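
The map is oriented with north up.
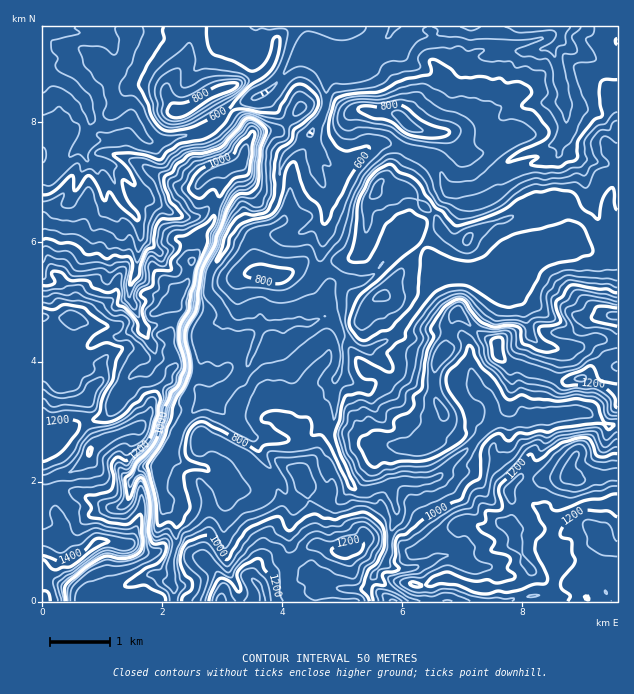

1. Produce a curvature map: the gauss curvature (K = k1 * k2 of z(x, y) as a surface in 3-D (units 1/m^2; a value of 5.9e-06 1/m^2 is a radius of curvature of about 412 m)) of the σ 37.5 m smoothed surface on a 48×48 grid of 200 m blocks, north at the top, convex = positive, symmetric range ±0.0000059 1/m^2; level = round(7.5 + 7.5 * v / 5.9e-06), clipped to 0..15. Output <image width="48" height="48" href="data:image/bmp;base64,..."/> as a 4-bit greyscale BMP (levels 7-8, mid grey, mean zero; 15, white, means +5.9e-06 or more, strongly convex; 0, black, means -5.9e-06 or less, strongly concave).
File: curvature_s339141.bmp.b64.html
<image width="48" height="48" href="data:image/bmp;base64,Qk32BAAAAAAAAHYAAAAoAAAAMAAAADAAAAABAAQAAAAAAIAEAAATCwAAEwsAABAAAAAAAAAAAAAAABEREQAiIiIAMzMzAERERABVVVUAZmZmAHd3dwCIiIgAmZmZAKqqqgC7u7sAzMzMAN3d3QDu7u4A////AJq4d4iKZ3bphoiHd3e2hXhnqHd2h5dYhyKpd3d2uHh4WaeHh3dUVvaGVpd3Z1mniEaZmGd2Z4cFy3aIiHd9FViKiId4qId4d3XHi2ZYaJx8dnhml4d4t6d1d3iXd4d4d3l0ct8Eg7mJd3hmlYu4Sqh3d4d4eIh3lndnx3l9ZXd4eIeHmHduZHd3eIeGeHeIp4eGeIVtWXZ3d4iHeHi4and3t2eZd3d5h3h4WqaIl4Z4eId4Z4d3a3d3h3hVh3d3d4iHWFe2iHd4eIZ4WHaGpYd3iId4h4Z4eGeHiI32d4iId4eJh5k2SIiHd3fXh3ioiFeHiUA4d5h4h3eIh4WKh5d5d5Z4Z3qHdphXhpl9dleHiGiZh3iJaHh2d3Z4dnhlaIibd3iHhqh3eGiId2l4d3qIiHl4pnf5h4h4mGfHV6h3eXd3d1iIh3d4lkyHeHeomXiEWGj4lZ54iIeId2h3d3d3d3dmloeHCHiGGZdrZlV3eIeIiImHiHd7hqZ3h4eKSJZdmpeKmXeXh4h3d3eHh3eId3dnd3eZvHqHaIhkCId3h4h3eHd5d5dniHh5iHmHVmiWumd2uFeHiIeHd5Z3Z4dImIh3hzfaN3d4dXeFnzd4eHh4iHiYeIh4iWhViHeYaIeHiIekeWd3eHh3iHiYh3e9dm5miHiHWXh3d5hqFKd4iId3eHQ3h3h3iI7Jh3eGhXhohnT55td3h3h4eYe4d2eEdwa4THZXpoX3dscHQId4d4d4h3inh3eHhHuGOKaneoeYd06InIBniHiHh3eHeHd4+YiXiXqHiHh3h3LmiG13eId3d3dpqHd2ZXiIdneIeJNneVp1iLaJh3mHeHeId3d3ZXiHh3iIiJqYheuWSAtpiIiIdnh2eIeIh3d4h2aHh1d4aXKfmveHeId4haiIh3d3dneId3eHh5h4d4Vgg1Zad3iHeHeId3d3e3iIh4iId2h3iIjYuXhniXeIeId4iId3PXeIh3iHeHeHeHh4eXTJeHWIaHd4eIqYaHaHd3h3h4d3eHhVaWYnpkp3l3d3eIoYiIh3d4d3d2eIeIl6eHdntbZ4d3eZeHSbd4iId5iHiJiJh4h3p8mFZHdoeIeLh5iJh3d3h5eGiHiHZ3iBZ4l3inmYh4dp14d3iHd3eHeHqIeIami3iIeGqIiId3h3eId4iIeHd4iHY4dlqGaKZ4eFqpiHh3d4ZGiHd3d4d3d3iYiJdneIZHqYpXaod3eJlleHd3eHiHl4uHeGd3d1Z2iJfxMYlnh4iOd4h3eIiId3h3d3iYh4/4d2GFc7halrOZiId3d3iId3lIiId3iHWGZzHYiN03q4aGeId3d3d3p4d4h4d3doioeNq3iJhUd4h3h3h4h4iIWHeHaHh3d3iId68IZnaXiIh3dneId3d4mIh3mHeHd3d3d3aIh2d4eId4h4iHeHiIiHd3d3iIh3d4iHd3h4d4iHiIiXd4h3eFh3eHiId4h3h3iHh3l4h3d3d3d3h4eHeHiIeIh3eHeHh4h3eHlnd4h4iHiHeIh4iXeHeA=="/>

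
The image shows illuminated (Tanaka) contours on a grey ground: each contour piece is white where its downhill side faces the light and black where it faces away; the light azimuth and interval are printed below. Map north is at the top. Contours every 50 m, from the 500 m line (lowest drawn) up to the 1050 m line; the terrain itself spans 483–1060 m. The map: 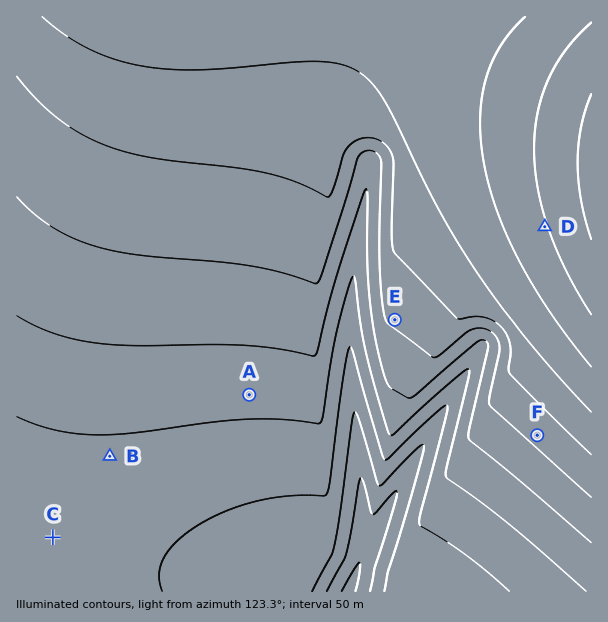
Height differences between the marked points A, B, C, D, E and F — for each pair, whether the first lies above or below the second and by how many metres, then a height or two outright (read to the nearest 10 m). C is above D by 340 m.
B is above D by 310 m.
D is below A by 280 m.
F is above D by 190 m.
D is below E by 190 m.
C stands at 890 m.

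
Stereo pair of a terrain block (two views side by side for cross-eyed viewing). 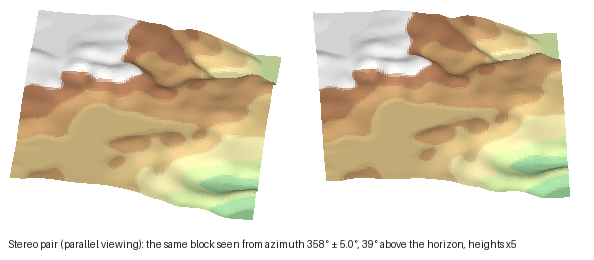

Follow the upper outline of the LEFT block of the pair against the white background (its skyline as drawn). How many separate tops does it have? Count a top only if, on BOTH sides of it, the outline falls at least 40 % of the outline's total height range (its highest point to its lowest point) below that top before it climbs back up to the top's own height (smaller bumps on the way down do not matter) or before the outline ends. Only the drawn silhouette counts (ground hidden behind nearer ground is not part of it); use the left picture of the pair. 0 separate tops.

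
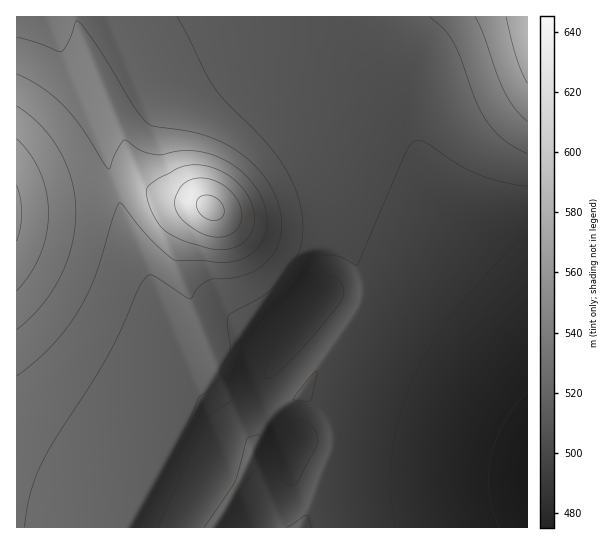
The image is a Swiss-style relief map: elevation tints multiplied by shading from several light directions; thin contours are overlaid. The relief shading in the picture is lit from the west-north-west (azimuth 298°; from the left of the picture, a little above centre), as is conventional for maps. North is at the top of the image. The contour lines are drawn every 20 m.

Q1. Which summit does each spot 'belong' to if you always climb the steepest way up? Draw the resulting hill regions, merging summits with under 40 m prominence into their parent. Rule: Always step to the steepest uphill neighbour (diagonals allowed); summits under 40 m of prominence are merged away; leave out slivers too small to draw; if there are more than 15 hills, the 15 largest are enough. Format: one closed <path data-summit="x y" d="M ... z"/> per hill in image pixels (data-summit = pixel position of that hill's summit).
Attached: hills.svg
<path data-summit="210 207" d="M354 16l-309 1 23 48 19 26 8 18 10 48 28 89 28 56 35 88 3 5 14 14 8 13-1 35-33 57-6 13 346 1 1-243-22-24-50-43-19-24-10-20-8-23-8-45-47-63-7-13z"/><path data-summit="17 213" d="M45 16l-29 1 0 510 165 1 6-14 33-57 1-35-8-13-16-16-36-91-28-56-28-89-10-48-8-18-19-26z"/><path data-summit="527 17" d="M527 16l-172 1 2 13 7 13 47 63 8 45 8 23 10 20 18 23 51 44 21 23z"/>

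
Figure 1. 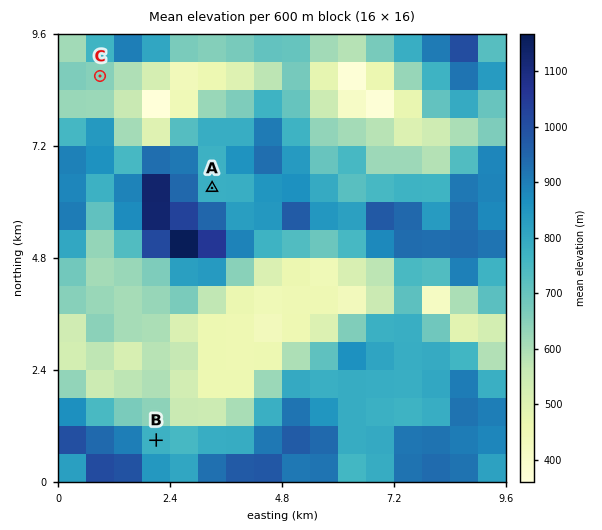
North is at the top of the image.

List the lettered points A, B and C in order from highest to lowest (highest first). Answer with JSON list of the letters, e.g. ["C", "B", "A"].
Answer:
["B", "A", "C"]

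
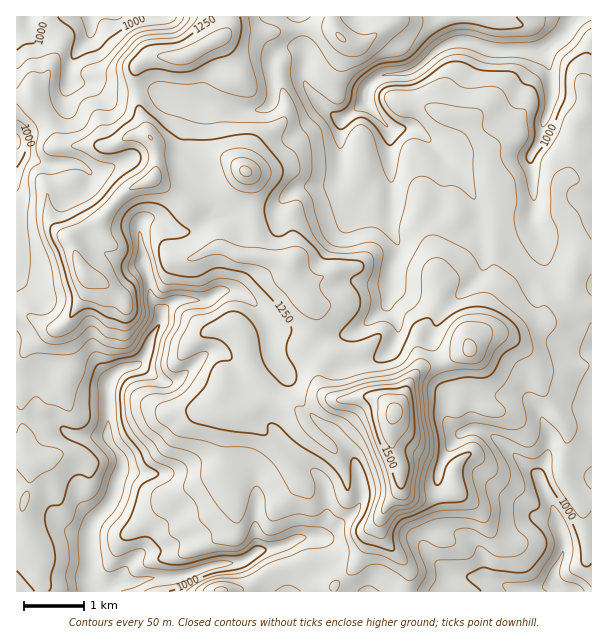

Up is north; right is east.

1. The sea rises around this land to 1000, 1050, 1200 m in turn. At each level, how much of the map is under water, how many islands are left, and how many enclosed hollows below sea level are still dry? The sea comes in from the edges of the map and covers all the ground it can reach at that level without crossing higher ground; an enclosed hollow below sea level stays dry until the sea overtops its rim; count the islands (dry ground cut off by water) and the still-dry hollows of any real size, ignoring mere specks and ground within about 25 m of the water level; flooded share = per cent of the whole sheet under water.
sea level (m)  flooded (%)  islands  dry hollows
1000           12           0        0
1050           22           0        0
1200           66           0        0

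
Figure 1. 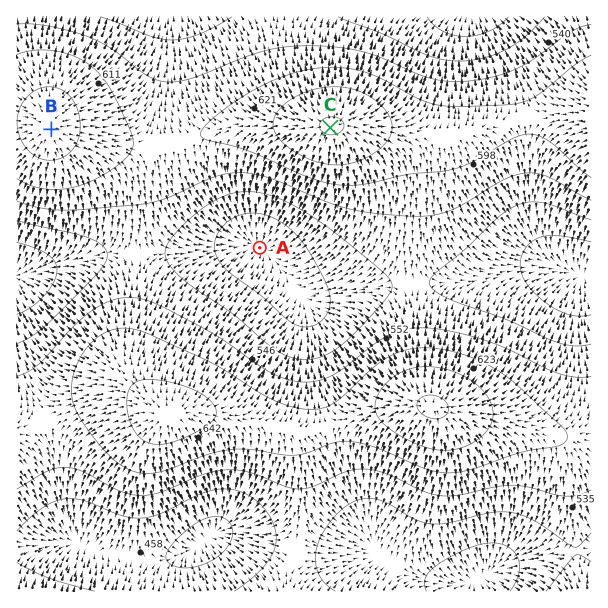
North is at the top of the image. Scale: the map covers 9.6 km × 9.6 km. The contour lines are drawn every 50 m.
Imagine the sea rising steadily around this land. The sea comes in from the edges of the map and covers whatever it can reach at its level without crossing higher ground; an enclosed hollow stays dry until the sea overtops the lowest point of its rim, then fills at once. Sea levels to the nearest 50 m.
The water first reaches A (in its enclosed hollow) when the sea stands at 500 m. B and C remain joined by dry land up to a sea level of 600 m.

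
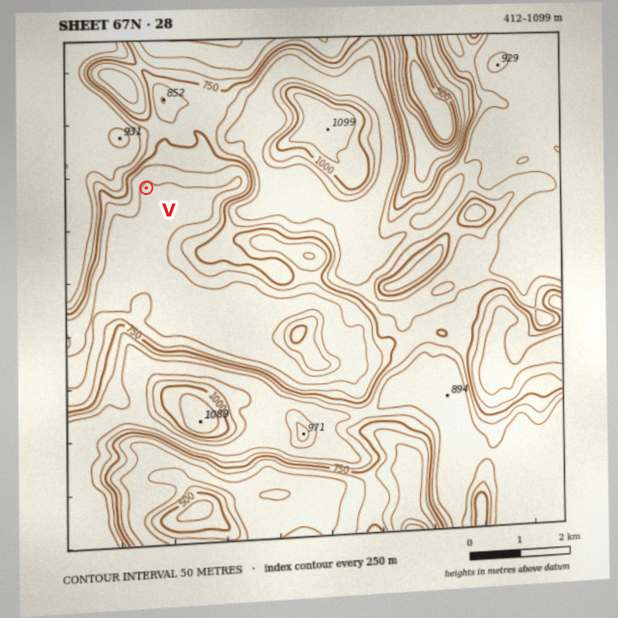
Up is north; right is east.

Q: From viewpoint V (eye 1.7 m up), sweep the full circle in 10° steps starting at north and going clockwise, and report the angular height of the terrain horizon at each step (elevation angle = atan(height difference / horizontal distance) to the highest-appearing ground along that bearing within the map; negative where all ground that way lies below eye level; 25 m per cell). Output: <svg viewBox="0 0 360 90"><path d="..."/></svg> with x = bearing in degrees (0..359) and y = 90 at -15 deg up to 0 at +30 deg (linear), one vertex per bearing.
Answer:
<svg viewBox="0 0 360 90"><path d="M0 36l10 5 10 3 10 3 10 1 10 1 10-3 10-1 10 1 10 3 10-1 10 0 10 4 10 0 10 0 10 2 10-2 10-3 10 3 10 2 10 4 10-3 10-8 10-3 10-5 10-6 10-5 10-4 10-1 10 1 10 1 10-1 10-3 10 0 10 2 10 6"/></svg>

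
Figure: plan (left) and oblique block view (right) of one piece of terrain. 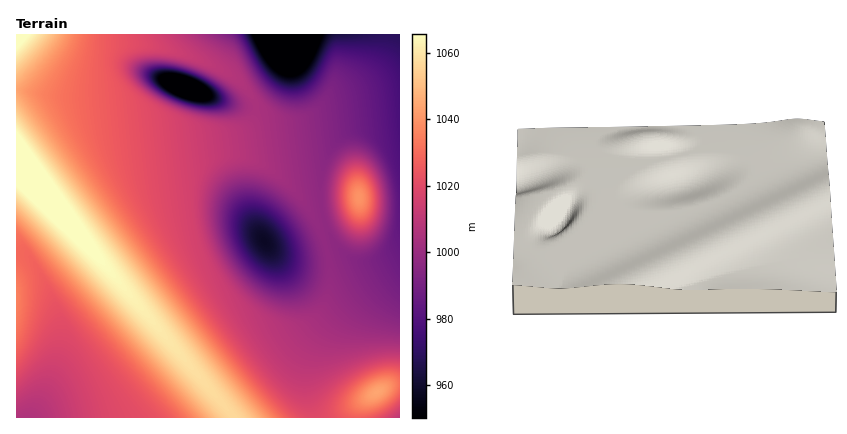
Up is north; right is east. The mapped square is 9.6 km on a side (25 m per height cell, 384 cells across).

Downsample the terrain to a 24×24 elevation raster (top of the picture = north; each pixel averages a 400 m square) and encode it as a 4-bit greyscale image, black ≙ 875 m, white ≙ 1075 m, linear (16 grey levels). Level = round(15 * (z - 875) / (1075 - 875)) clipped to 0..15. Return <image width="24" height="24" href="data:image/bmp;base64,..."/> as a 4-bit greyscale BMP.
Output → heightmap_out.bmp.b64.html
<image width="24" height="24" href="data:image/bmp;base64,Qk2WAQAAAAAAAHYAAAAoAAAAGAAAABgAAAABAAQAAAAAACABAAATCwAAEwsAABAAAAAAAAAAAAAAABEREQAiIiIAMzMzAERERABVVVUAZmZmAHd3dwCIiIgAmZmZAKqqqgC7u7sAzMzMAN3d3QDu7u4A////AKqqu7u7zd7cu7u8y6qqu7u83e3Lu7u83Lqru7vN3t3Lqqq7zLu7u7zd7dy6qqqqu7u7u83e7cu6qqqqqsu7vM3u3Luqqqqpmcu7zN7ty7qqqqmZmcu8ze7ty7qpmZmZmcvM3u7cu6qYiJmZmczN7u3Lu6mHeJmZmcze7tzLu6l2eJmZmM3u7ty7uph2eJmqqN7u7cu7uph3iZm7qe7+3Mu7upiImZq8uf/tzLu7uqmZmZm8uf7tzLu7uqqqqZmrqP7cy7u7uqqqqZmZmO3My7u7uqqqqZmZiN3My7u7uqqqqZmYiNzMy7u6h4mqmZmYiNzMu7uWRXmph4mYiNzMy7p2aKqYZniIiO3My7qqqqqGRGiIh+3cy7u6qql0Ikd3dw=="/>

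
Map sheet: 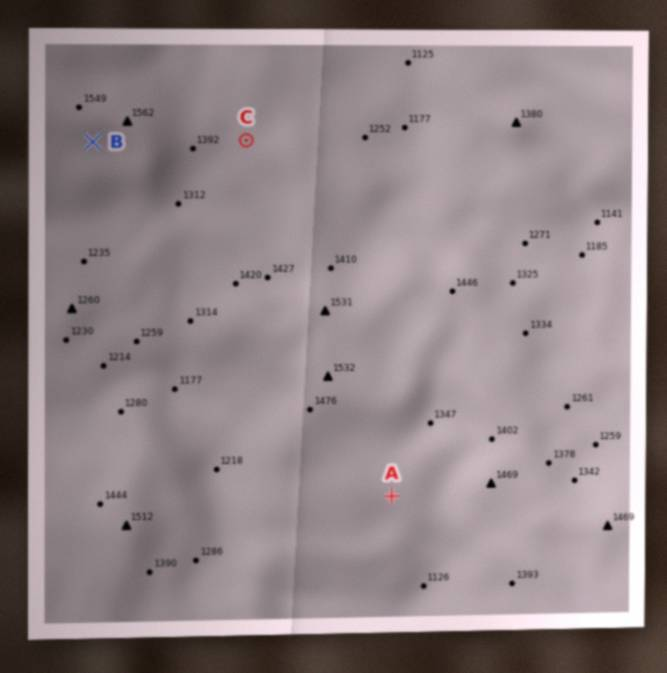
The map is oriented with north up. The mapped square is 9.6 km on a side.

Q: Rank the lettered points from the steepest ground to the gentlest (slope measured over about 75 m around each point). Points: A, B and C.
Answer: B A C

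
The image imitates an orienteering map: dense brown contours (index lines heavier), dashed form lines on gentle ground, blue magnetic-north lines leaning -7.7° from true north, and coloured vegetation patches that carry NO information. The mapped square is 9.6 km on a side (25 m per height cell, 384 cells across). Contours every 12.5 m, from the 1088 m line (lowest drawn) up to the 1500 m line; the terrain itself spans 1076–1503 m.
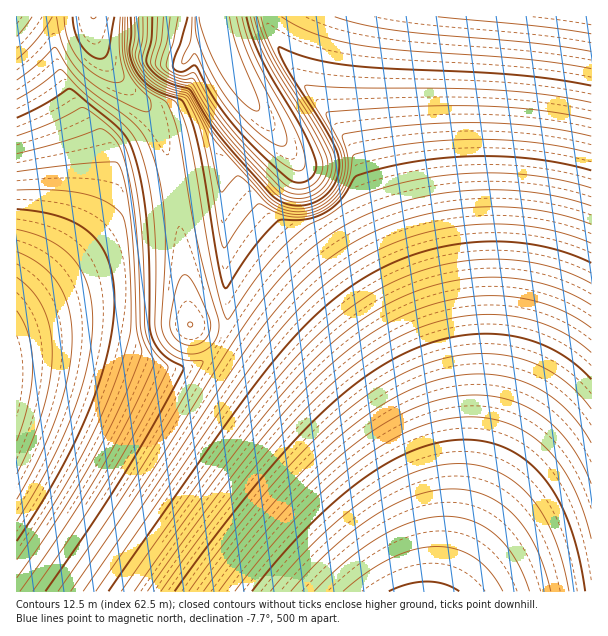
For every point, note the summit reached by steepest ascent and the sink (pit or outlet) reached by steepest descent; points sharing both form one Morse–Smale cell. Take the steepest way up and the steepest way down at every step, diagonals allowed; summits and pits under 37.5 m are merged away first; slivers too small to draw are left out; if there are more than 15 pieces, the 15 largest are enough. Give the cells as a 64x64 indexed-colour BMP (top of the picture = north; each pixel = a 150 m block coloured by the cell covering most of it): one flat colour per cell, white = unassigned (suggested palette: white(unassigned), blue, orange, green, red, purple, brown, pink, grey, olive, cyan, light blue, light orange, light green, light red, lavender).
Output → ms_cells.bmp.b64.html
<image width="64" height="64" href="data:image/bmp;base64,Qk12CAAAAAAAAHYAAAAoAAAAQAAAAEAAAAABAAQAAAAAAAAIAAATCwAAEwsAABAAAAAAAAAA////ALR3HwAOf/8ALKAsACgn1gC9Z5QAS1aMAMJ34wB/f38AIr28AM++FwDox64AeLv/AIrfmACWmP8A1bDFACIiIiIiIiIiIiIiIiIiIiIiIiIiIiIzMRERERERERERIiIiIiIiIiIiIiIiIiIiIiIiIiIiIjMxEREREREREREiIiIiIiIiIiIiIiIiIiIiIiIiIiIiMzMRERERERERESIiIiIiIiIiIiIiIiIiIiIiIiIiIiMzMxERERERERERIiIiIiIiIiIiIiIiIiIiIiIiIiIiIzMzEREREREREREiIiIiIiIiIiIiIiIiIiIiIiIiIiIjMzMRERERERERESIiIiIiIiIiIiIiIiIiIiIiIiIiIjMzMxERERERERERIiIiIiIiIiIiIiIiIiIiIiIiIiIiMzMzEREREREREREiIiIiIiIiIiIiIiIiIiIiIiIiIiMzMzMRERERERERESIiIiIiIiIiIiIiIiIiIiIiIiIiIzMzMzERERERERERIiIiIiIiIiIiIiIiIiIiIiIiIiIzMzMzMREREREREREiIiIiIiIiIiIiIiIiIiIiIiIiIzMzMzMxERERERERESIiIiIiIiIiIiIiIiIiIiIiIiIjMzMzMzERERERERERIiIiIiIiIiIiIiIiIiIiIiIiIjMzMzMzMREREREREREiIiIiIiIiIiIiIiIiIiIiIiIjMzMzMzMxERERERERESIiIiIiIiIiIiIiIiIiIiIiIjMzMzMzMxERERERERERIiIiIiIiIiIiIiIiIiIiIiIiMzMzMzMzEREREREREREiIiIiIiIiIiIiIiIiIiIiIiMzMzMzMzMRERERERERESIiIiIiIiIiIiIiIiIiIiIiMzMzMzMzMxERERERERERIiIiIiIiIiIiIiIiIiIiIiMzMzMzMzMzEREREREREREiIiIiIiIiIiIiIiIiIiIiMzMzMzMzMzMRERERERERESIiIiIiIiIiIiIiIiIiIiMzMzMzMzMzMxERERERERERIiIiIiIiIiIiIiIiIiIjMzMzMzMzMzMxEREREREREREiIiIiIiIiIiIiIiIiIjMzMzMzMzMzMzERERERERERESIiIiIiIiIiIiIiIiIjMzMzMzMzMzMzMRERERERERERIiIiIiIiIiREREIiIjMzMzMzMzMzMzMxEREREREREREiIiIiIiJERERERCIzMzMzMzMzMzMzMxEREREREREREUREREREREREREREQzMzMzMzMzMzMzMzERERERERERERREREREREREREREVTMzMzMzMzMzMzMzMRERERERERERFEREREREREREREVVMzMzMzMzMzMzMzMREREREREREREUREREREREREREVVUzMzMzMzMzMzMzMxERERERERERERRERERERERERERVVTMzMzMzMzMzMzMxERERERERERERFERERERERERERFVVMzMzMzMzMzMzMzEREREREREREREUREREREREREREVVUzMzMzMzMzMzMzMRERERERERERERRERERERERERERVVTMzMzMzMzMzMzMRERERERERERERFERERERERERERFVVMzMzMzMzMzMzMxEREREREREREREUREREREREREREVVUzMzMzMzMzMzMxERERERERERERERRERERERERERERVVTMzMzMzMzMzMzERERERERERERERFERERERERERERVVVMzMzMzMzMzMzMREREREREREREREURERERERERERFVVUzMzMzMzMzMzMRERERERERERERERREREREREREREVVVTMzMzMzMzMzMxERERERERERERERFERERERERERERVVVMzMzMzMzMzMxEREREREREREREREURERERERERERFVVUzMzMzMzMzMzERERERERERERERERREREREREREREVVVTMzMzMzMzMzMRERERERERERERERFERERERERERERVVVMzMzMzMzMzMREREREREREREREREURERERERERERVVVUzMzMzMzMzMxERERERERERERERERRERERERERERFVVVTMzMzMzMzMxERERERERERERERERFEREREREREREVVVVMzMzMzMzMzEREREREREREREREREURERERERERERVVVUzMzMzMzMzMRERERERERERERERERRERERERERERFVVVVMzMzMzMzMRERERERERERERERERFERERERERERFVVVVVTMzMzMzMxEREREREREREREREREUREREREREREVVVVVVUzMzMzMxERERERERERERERERERREREREREREVVVVVVVVMzMzMxERERERERERERERERERFERERERERERVVVVVVVUzMzMxEREREREREREREREREREURERERERERVVVVVVVUzMzMzERERERERERERERERERERRERERERERVVVVVVVVTMzMzERERERERERERERERERERFERERERERVVVVVVVVTMzMzEREREREREREREREREREREURERERERVVVVVVVVTMzMzERERERERERERERERERERERRERERERVVVVVVVVVMzMzMRERERERERERERERERERERFERERERFVVVVVVVVMzMzMREREREREREREREREREREREURERERFVVVVVVVVUzMzMRERERERERERERERERERERERREREREVVVVVVVVVTMzMxERERERERERERERERERERERFERERERVVVVVVVVTMzMxEREREREREREREREREREREREURERERFVVVVVVVVMzMzERERERERERERERERERERERER"/>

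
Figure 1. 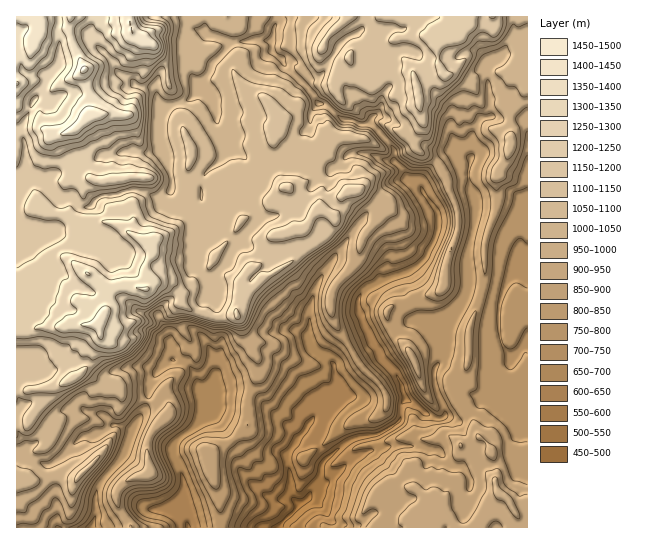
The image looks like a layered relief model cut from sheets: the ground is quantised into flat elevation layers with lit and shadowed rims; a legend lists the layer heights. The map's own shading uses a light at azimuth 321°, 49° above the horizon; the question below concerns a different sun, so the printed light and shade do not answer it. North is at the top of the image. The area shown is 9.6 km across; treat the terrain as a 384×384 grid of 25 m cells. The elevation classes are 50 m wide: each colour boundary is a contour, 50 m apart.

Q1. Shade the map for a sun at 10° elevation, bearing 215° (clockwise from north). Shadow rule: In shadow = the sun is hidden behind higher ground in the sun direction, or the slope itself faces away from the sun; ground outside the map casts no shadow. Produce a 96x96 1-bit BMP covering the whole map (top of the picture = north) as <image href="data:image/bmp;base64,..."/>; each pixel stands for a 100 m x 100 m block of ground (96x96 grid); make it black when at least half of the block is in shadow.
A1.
<image width="96" height="96" href="data:image/bmp;base64,Qk2+BAAAAAAAAD4AAAAoAAAAYAAAAGAAAAABAAEAAAAAAIAEAAATCwAAEwsAAAIAAAAAAAAA////AAAAAAAAAAP/AMAAPAAAAAAAAAf/AAAAcAAAAAAAAA//AAAA4AAAAAMABg//AAAB4AAAAAMADh//AAH5wAAAAAYAHh//AB/wAAAAAA4ADg//AH4AAAAAAB8ABwAAAPwAAAAAAD8AAwAGAfwAAAAAAD8wAAAeA/ggAAIQQD98AA4+A/AggAYC4H/+AA5+A+BggAwC4D/4AAB/A8DggAAbgD6AAAB/A4HgAAD/ADwAB+B/BwHwAAX/AH4AB/B/HgAAAwD8CH4AD/B//gAAAfgAGD4AB/g//wAAAP8cOfwAAPgP/wdgAA/8+/wAAPwD/4/gAAOf8/wAA4wB/4+AAAG/4/4AH4QD54+AAAM+x/4ACAAH8Q8AAAP5B/gAAAAH4A8AAAPzAnAAAAcH4AQAAAPDAAAAAA+P4AAAAAfHAAAAAA+H4AAAAAfHAAAAAD+D8AAAAA/OAAAAIP/B8AAAAB+OAAAAMH/P8AAAAD+PAAAAGB/vgAAAYH8fAAAAAAPngAGD4P4fAgAAAADAMAMPwP4/BwAAAABAMAAfgfw/BwAAAAAQMAB/Afh/BwAAAAZwcAP/A/j/BwAAAAfg4Af+B/H/B4AAAAPAgAP+B/H/A4AAAB3gAAB4D+EeA4AAIB/gBBgGD8AAA4AAAA/gPhgAD8AAAYAAAH/g/hwAH8AAAYAAAHwA/AwAH8eAAIAAADAAfAAAD8OAAAAAEAABsAAAD/HgAAAAAAAB4AAAAf/wYIAAAP874AAAAAfwcMAAA/5/4AAAAAHwcMAAB/5/4AAAAABwcMAAH/w/4AAAAAAQeOAAP/Af4BwAAAAAeOAAf+AP4AwAAAAAOOAAf+Af4AAAAAAAPOAAH8AP4AAAAAAAPGAAAIG/4AAAAAAAHGAAAAf/4AAAAAAAHAAAAA//4ADAAAA+HAAAAD//4ADMBAA+HAAAD+H/4AAMDgB+HgAAP4P/4AAAAAD+HgAB/wP/4AAAIAH+HgAD8///4AAAYAH+PgAHAP//4AACYAf+PhgOAA//4AAHYM/8fgCcAAAf4AA4d//8fgAYAeA/8AB8N//8fAYAA//8MAA8P//4/AwAB//8AAAcD//g/AAAA//8AAAEAf+B/AIAAP/8AAAAA/8D/AAAAD/8AAAAAf8P/AIAAAf+AAAAAB8f+AfAAAD+RAAAAB4D4AcAAAH+DAACAfwDgAcBAAH+DAADD/gDgAcHgAH8DAACH/oHwGcHgAH4nAACP/wHgOcAAwP4+AAz//gHgAEEB//z+AB7+HAPwABEA//z4AD74gAHwABAAf/x4AH/hgAPwYAAA//wwAP/hAAOAYAAA//3wA//AAAMAYAgA//3wB/+AAAYAYD4Af/3gB/+AAAYAQDgAP9/gB/8AAAYQQAAB/g/gA/8AAA4wQAAD+APgAf4AAAw4AAAD8APgAfwAAAgPgAAH8AfgHOAAAAABgAAH8A/g/+AIIAAAgADH8B/vz8AAYAAAAADH4H//AgAAAAAAAADHgP/4AAAAAAAAAADAAP/wAAAAAAAABgDAAf/wAAAAAAAADg="/>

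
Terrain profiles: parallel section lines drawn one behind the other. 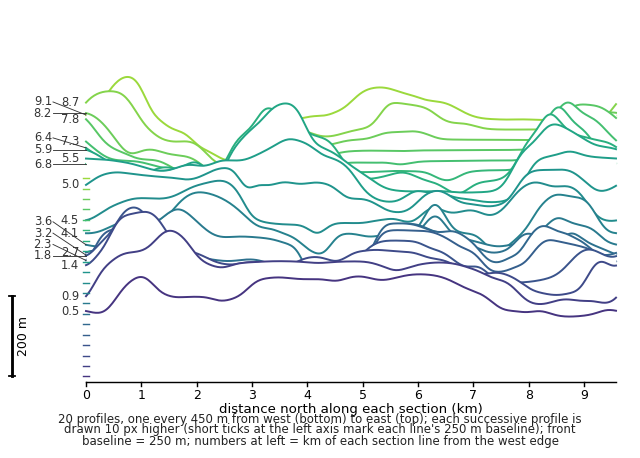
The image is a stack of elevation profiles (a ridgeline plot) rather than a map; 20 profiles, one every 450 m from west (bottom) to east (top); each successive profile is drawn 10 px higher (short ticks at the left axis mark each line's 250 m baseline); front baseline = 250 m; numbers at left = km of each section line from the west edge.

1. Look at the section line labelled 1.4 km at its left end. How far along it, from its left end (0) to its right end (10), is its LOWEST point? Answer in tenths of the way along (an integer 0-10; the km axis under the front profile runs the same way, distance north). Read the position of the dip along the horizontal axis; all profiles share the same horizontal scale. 9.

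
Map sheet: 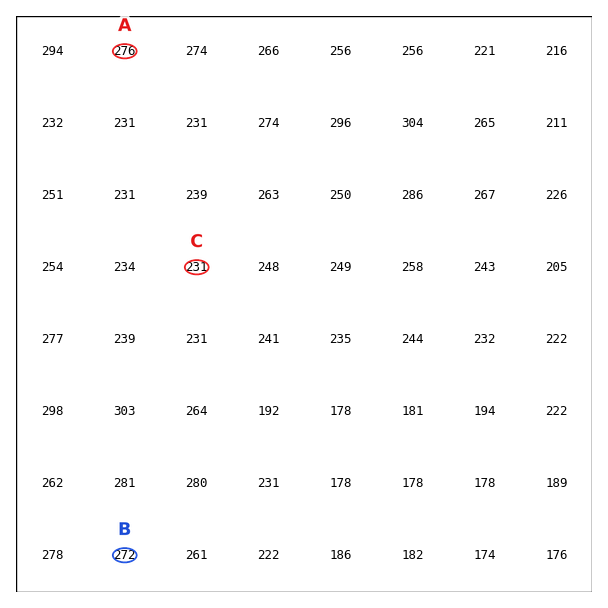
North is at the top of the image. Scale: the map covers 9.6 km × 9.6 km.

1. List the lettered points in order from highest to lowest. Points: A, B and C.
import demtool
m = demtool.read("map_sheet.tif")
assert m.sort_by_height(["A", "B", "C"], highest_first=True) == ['A', 'B', 'C']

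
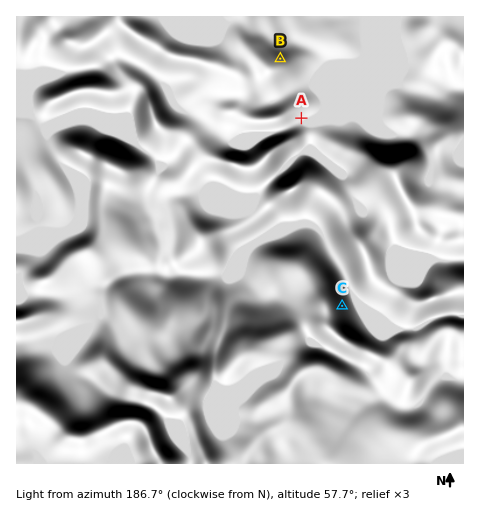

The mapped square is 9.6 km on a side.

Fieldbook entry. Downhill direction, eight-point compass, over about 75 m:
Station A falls SE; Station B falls NE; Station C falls E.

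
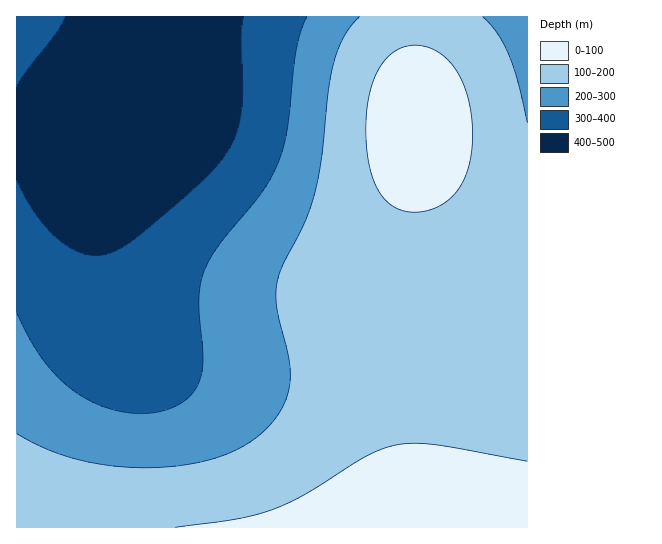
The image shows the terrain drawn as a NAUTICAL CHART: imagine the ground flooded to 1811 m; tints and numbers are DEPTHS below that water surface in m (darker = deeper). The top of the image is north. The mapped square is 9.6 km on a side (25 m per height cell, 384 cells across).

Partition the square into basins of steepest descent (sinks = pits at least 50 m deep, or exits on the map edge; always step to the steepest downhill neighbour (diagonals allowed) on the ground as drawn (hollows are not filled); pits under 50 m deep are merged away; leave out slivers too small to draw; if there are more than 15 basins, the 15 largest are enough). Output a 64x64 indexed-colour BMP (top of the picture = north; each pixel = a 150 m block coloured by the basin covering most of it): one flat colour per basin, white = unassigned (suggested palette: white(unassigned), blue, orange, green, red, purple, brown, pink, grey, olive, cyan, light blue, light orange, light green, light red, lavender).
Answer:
<image width="64" height="64" href="data:image/bmp;base64,Qk12CAAAAAAAAHYAAAAoAAAAQAAAAEAAAAABAAQAAAAAAAAIAAATCwAAEwsAABAAAAAAAAAA////ALR3HwAOf/8ALKAsACgn1gC9Z5QAS1aMAMJ34wB/f38AIr28AM++FwDox64AeLv/AIrfmACWmP8A1bDFABEREREREREREREREREREREREREREREREREiIiIiIiIiERERERERERERERERERERERERERERERERESIiIiIiIiIRERERERERERERERERERERERERERERERESIiIiIiIiIhERERERERERERERERERERERERERERERERIiIiIiIiIiEREREREREREREREREREREREREREREREREiIiIiIiIiIREREREREREREREREREREREREREREREREiIiIiIiIiIhERERERERERERERERERERERERERERERESIiIiIiIiIiERERERERERERERERERERERERERERERERIiIiIiIiIiIREREREREREREREREREREREREREREREREiIiIiIiIiIhEREREREREREREREREREREREREREREREiIiIiIiIiIiERERERERERERERERERERERERERERERESIiIiIiIiIiIRERERERERERERERERERERERERERERERIiIiIiIiIiIhEREREREREREREREREREREREREREREREiIiIiIiIiIiERERERERERERERERERERERERERERERESIiIiIiIiIiIRERERERERERERERERERERERERERERESIiIiIiIiIiIhERERERERERERERERERERERERERERERIiIiIiIiIiIiEREREREREREREREREREREREREREREREiIiIiIiIiIiIRERERERERERERERERERERERERERERESIiIiIiIiIiIhERERERERERERERERERERERERERERERIiIiIiIiIiIiERERERERERERERERERERERERERERERIiIiIiIiIiIiIREREREREREREREREREREREREREREREiIiIiIiIiIiIhERERERERERERERERERERERERERERESIiIiIiIiIiIiERERERERERERERERERERERERERERERIiIiIiIiIiIiIREREREREREREREREREREREREREREREiIiIiIiIiIiIhEREREREREREREREREREREREREREREiIiIiIiIiIiIiERERERERERERERERERERERERERERESIiIiIiIiIiIiIRERERERERERERERERERERERERERERIiIiIiIiIiIiIhEREREREREREREREREREREREREREREiIiIiIiIiIiIiERERERERERERERERERERERERERERESIiIiIiIiIiIiIRERERERERERERERERERERERERERERIiIiIiIiIiIiIhERERERERERERERERERERERERERERESIiIiIiIiIiIiERERERERERERERERERERERERERERERIiIiIiIiIiIiIREREREREREREREREREREREREREREREiIiIiIiIiIiIhERERERERERERERERERERERERERERESIiIiIiIiIiIiEREREREREREREREREREREREREREREREiIiIiIiIiIiIRERERERERERERERERERERERERERERESIiIiIiIiIiIhEREREREREREREREREREREREREREREREiIiIiIiIiIiERERERERERERERERERERERERERERERESIiIiIiIiIiIRERERERERERERERERERERERERERERERIiIiIiIiIiIhERERERERERERERERERERERERERERERESIiIiIiIiIiERERERERERERERERERERERERERERERERIiIiIiIiIiIRERERERERERERERERERERERERERERERESIiIiIiIiIhERERERERERERERERERERERERERERERERIiIiIiIiIiEREREREREREREREREREREREREREREREREiIiIiIiIiIRERERERERERERERERERERERERERERERESIiIiIiIiIhEREREREREREREREREREREREREREREREREiIiIiIiIiERERERERERERERERERERERERERERERERESIiIiIiIiIRERERERERERERERERERERERERERERERERIiIiIiIiIhEREREREREREREREREREREREREREREREREiIiIiIiIiERERERERERERERERERERERERERERERERESIiIiIiIiIRERERERERERERERERERERERERERERERERIiIiIiIiIhEREREREREREREREREREREREREREREREREiIiIiIiIiERERERERERERERERERERERERERERERERESIiIiIiIiIRERERERERERERERERERERERERERERERERIiIiIiIiIhEREREREREREREREREREREREREREREREREiIiIiIiIiERERERERERERERERERERERERERERERERESIiIiIiIiIRERERERERERERERERERERERERERERERERIiIiIiIiIhEREREREREREREREREREREREREREREREREiIiIiIiIiERERERERERERERERERERERERERERERERESIiIiIiIiIRERERERERERERERERERERERERERERERERIiIiIiIiIhEREREREREREREREREREREREREREREREREiIiIiIiIiERERERERERERERERERERERERERERERERESIiIiIiIiIRERERERERERERERERERERERERERERERERIiIiIiIiIhEREREREREREREREREREREREREREREREREiIiIiIiIi"/>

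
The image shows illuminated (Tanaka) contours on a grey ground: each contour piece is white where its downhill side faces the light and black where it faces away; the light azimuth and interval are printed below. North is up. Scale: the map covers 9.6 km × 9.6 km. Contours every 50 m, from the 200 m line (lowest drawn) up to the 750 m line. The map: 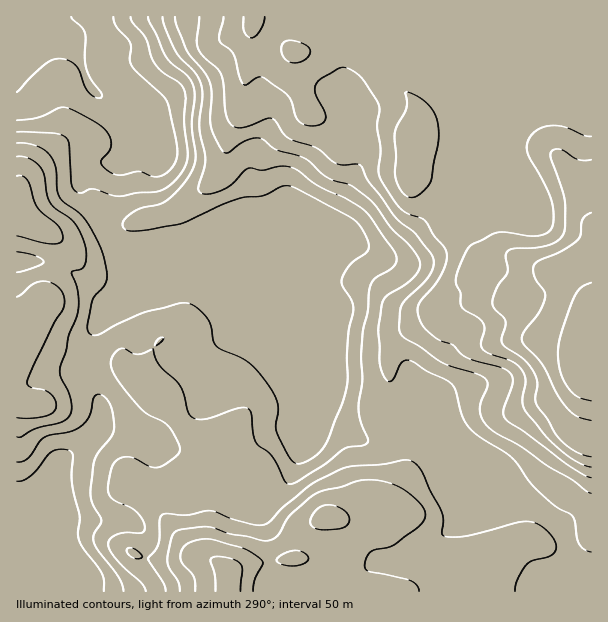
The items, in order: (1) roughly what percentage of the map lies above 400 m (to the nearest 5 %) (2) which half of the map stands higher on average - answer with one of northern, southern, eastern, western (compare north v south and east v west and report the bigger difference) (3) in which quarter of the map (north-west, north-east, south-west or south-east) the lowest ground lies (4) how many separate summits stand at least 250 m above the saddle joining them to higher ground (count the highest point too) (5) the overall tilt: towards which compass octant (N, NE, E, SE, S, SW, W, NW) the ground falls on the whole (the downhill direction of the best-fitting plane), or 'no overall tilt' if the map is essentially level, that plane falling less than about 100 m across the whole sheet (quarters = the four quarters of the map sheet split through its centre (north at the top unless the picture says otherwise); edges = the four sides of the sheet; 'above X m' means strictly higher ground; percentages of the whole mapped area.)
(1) Ground above 400 m makes up about 65 % of the sheet.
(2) Taken as a whole, the eastern half is higher than the western.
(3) The lowest point lies in the north-west quarter of the map.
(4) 1 summit rises at least 250 m above its surroundings.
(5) On the whole the ground falls towards the west.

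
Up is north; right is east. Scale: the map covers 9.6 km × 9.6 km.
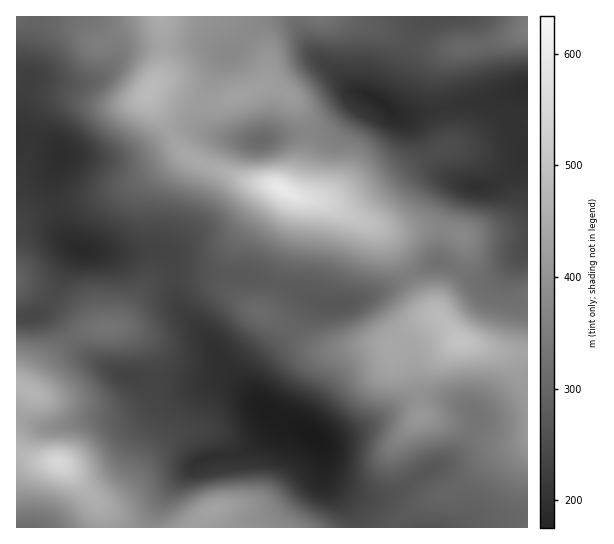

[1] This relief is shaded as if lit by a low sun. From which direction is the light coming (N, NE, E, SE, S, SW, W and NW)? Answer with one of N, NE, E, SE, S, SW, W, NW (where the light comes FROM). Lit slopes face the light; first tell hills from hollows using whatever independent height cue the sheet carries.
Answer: S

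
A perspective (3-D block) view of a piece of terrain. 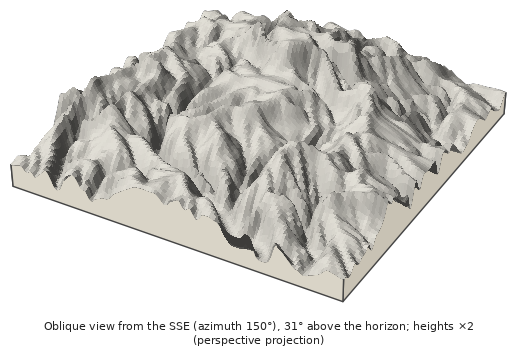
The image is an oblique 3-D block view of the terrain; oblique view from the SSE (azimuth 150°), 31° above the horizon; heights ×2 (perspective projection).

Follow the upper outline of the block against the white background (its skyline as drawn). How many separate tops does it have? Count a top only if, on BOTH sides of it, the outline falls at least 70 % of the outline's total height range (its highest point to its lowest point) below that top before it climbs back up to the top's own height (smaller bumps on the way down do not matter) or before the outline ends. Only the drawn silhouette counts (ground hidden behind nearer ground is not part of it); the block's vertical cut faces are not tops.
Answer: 0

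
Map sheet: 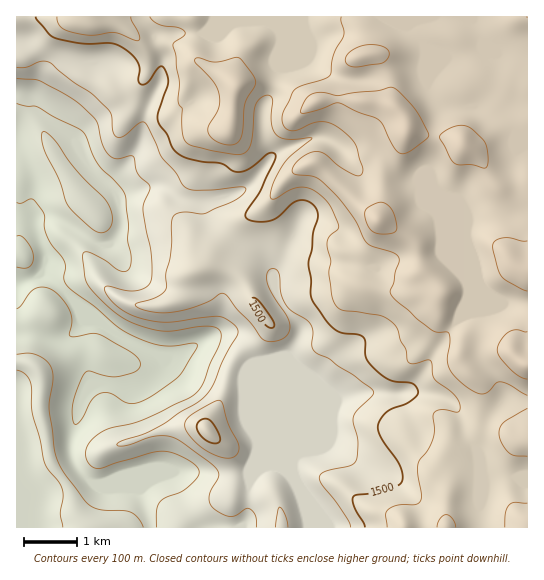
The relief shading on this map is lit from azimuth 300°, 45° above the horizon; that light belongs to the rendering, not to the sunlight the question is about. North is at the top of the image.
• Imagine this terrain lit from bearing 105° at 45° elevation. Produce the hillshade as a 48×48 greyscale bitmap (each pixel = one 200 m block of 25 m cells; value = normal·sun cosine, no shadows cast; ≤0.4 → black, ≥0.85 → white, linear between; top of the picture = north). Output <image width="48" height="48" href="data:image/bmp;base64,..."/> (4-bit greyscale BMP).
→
<image width="48" height="48" href="data:image/bmp;base64,Qk32BAAAAAAAAHYAAAAoAAAAMAAAADAAAAABAAQAAAAAAIAEAAATCwAAEwsAABAAAAAAAAAAAAAAABEREQAiIiIAMzMzAERERABVVVUAZmZmAHd3dwCIiIgAmZmZAKqqqgC7u7sAzMzMAN3d3QDu7u4A////AKqYeJqqu6d5u6q5VI3rqVI1RIt1rdp1VqqXeaqaqpeImZnLdZ3blzJGZol2rcp1Z6qXirupqoeHdnnLd63KhTVndndmrcqGeKqYi8uqqpiHVFi7d724VXiHdlVnrMqYmqqZvMu6qqqXVEeriKuWV5mYh0Npq7qZqqmKy4rdy7qpdEi8qqqHZ4iIhkR5q7qZq5iM2EjN3cuYU1nuuqqph3d3dlZ4q7qIm5iN1ySLzdyWIn3/yqqqqGZmZnh3q7l2iZee6TJGiruUFc/+uqqqqXVWd4l3mqlmiYeu6mVVRFZSF9/8qqqqqWRGeJl3mph3iGe/65eIdCIQBL/rqqqqqWNGd4d4mXmYiGfP7KmqmGMgAG3rqqqqqoVFZ2Zol2m6mWe//KqqqpdkABrbqqqqqph2iHZ3dXrLmWe//bqquqmXMAfLqqqqqZh3iZdmZovLh3jO7bqru7qoUAW7qqqqiIh2eapkV6y3VJrN3Lqru7qpcgKsuqqYiIdmeJuUSLqFVom7u6qru7uqlQBqu8p3iZd2eImmOLlViom7qqq7qqq8uDA2ed2WeamHZ4iYV6llm5q8y6qph4m8y3REN+/GV5qpdneKqJl2eYms3KqENXm8y6dTOu6mRpqqh3eL25mHZ2es3KcQR5rN3clUjdp2VYqql4iL7aqph1abymEFd2ebzcpmvbdmVXmqmIiK7rqqh2ealjN5dTNpvMp5zadlRGiqmIia3bqXd7qYdDeqhSFIrMqr3JdlNGmqhmirzKhWiM24ZFm6hSJGi8u8zJdlRXmqhljMuqdFic3IZXqqhSNGibu7y6hlRXmqqHnMqqY2msyneKuodTRWiau7u7l0JXd5mZvcqpVXqruGiZq6ZEVnmpqru7uDJnQmrMzcqpZomrqHiIrLY0Z4mYeJvN2VNVIF3tzLqpd4mbqGd5vLU0aJqYZWi+7HMzImzty6qpiJqrp2eKvKU0eZqphSJ+/IQjZ3rduqqpiKqrp2ebu5ZVaIq7ulAJ7IRHmHrMuqqoeKurp2iruXZ3d4mqvLQBm5ebqHrMupqpebuql3q7mHd3h4mqmtwwF6u7qHnNyoiqq8qZh5u5Zpp2Znmqmd6xAGvKh4mt23Wbzcund6u4NK2VM1iYnP/ZUjipZoiM7IWM7sunebumEp61IkZ3n/+om6iGZ4dq7ZaM3MunirqWIn20NEVmj/+CbeuHeZdq7ZeKu7qpmqmGRGu1JnZUbv9gKtypmZiL7aiJqqqqqZh1Z4q3FIhjTf+BA5zKmqms3bqqqqqrqIdmeJq6MXpzO//FIUmpiZm926qqqqqqmHd4iZisgUmESf/pZEV5mIm9yqmqqqqruYmamYeMkieHed/bmGRXmprNyqmaqqqsy6qqqYZqoyeZit7LqoUTi8zduqqaqqqru7qruoV7pTepeL7bqqYRWb3dyqqqqqqqmZmauoesqHiqdpzbqqhDR5vMuqqrqqqqlVeKzLvMqZmqqJq7qph2aKq6qqqrqZqqlUebzMy6mpvLqqqqqpd4iqqqqqqqqYiQ=="/>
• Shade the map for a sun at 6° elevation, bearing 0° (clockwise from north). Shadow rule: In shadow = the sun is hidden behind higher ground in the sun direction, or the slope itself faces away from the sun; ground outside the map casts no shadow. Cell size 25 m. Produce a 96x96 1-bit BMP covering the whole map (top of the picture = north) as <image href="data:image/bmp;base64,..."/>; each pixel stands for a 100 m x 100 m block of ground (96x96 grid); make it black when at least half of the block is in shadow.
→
<image width="96" height="96" href="data:image/bmp;base64,Qk2+BAAAAAAAAD4AAAAoAAAAYAAAAGAAAAABAAEAAAAAAIAEAAATCwAAEwsAAAIAAAAAAAAA////AAAAAAAAAAAAf/AAf/AAAAAAAAAA//gAf/AAAAAAAAAA//wA/+AAAAAAAAAA//4A/wAAAAAAAH+B//4A/gAAAAAAAf/D/wAB/AAAAAAAA////4AB+AAAAAAAA////4AD8AAAAAMCB////8ADwAAAAAcGB////8AAAAAAAA8CD////+AAAAOAAB8AD////+AAAAeAAB8AD////+AAAA+AAD8AA////+AAAA+AAD8AAH///8AAAB8AAD8AAA///gAADD4AADsAAAH//AAAHngAAAAAAAA/8AAAH+AAAAEAAAADwAAAH4AAHAcAAAAAAAAAPwAAHA8AAAcAAAEAPwAAPh8AAB/wAAOAf9AAfj8AAD/8AAeAf/gA/38AAD//AAfAf/////8AAH//wA/A///////AAH//4A/A///////gAP//8A/B/////3/gAP//+B/j/////H/wAP//+B/n////+H/gAf///B/v////4H/AAf///D////3/AP4AAf///j//////APgAAf///z//////AHAAA////7//////gAAAA///////////gAADA///////////gAAHB///////////gAAPh/////+P////wAAPD/////4f////wAAAD/////wf////wB8AD/////g////w4D8AH/////B////w4D8AP/AA/+B////w4H8Af8AA/4D+B/wAIH+Af4AB/4H/AzwAAH/A/gAD/8H/AD4AAP/h/AAD/4P/AH4AAP/x8AAA/4P/gH8AAHzz8AAAA8f/gP8AABDj8AAAA8f/gP+AAAAH8AAAB+//wP/AAIAH/8AAB+//wf/AAYAH//AAD///wf/AAQAH//gAH///5//AAAAP//wAP/////+AAAAP//wAf/////4AAAD///wB//////wAGAD///wB/////+AAPAD///4D/+///4AAPAD///4H//f//wAAPgD///4P//P//gBgfgD///8f//D//ADwfuD///8///j/+ADw/8D///////h/8AH4/gD///////w/4AH//gD///////wfwAH//wD///////4PwAP//wD////////HgYP//wD////////4B8P//gD////////8H8P//gD//////////8P/+AD//////////8f/gAD//////////+f+AAD////8f/3//+BwAAD////8AB3//+AAAAD////8AB5///gAAAD///+cAD4P//wAAAD///+AAD4H//4AAAD////AAD4D//gAAAD////A+H8A/8AAAAD////g/H8AAAAAAAD////g/n+AAAAAAAD////w/j8AAYAAAAD////5/AAAB/AAAAD/////+AAAD/gAAAD/////8AAAD/gAAAD////44AAAD/gAAAD////4AAAAA/wAAAAf///8AAAAABAAAAAf//+8AAAAAAAAAAP///8QAAAAAAAAAAf///4wAAAAAAAAAA////h/wAAAIAAAAA////B/4AAAMAAAAA//+AB/4AAAAAAAAAcAAAAzgAAAAAAAAAA="/>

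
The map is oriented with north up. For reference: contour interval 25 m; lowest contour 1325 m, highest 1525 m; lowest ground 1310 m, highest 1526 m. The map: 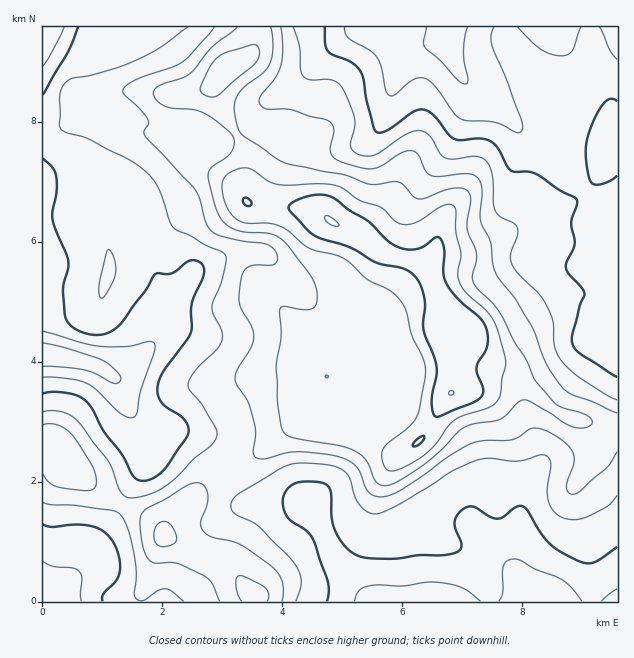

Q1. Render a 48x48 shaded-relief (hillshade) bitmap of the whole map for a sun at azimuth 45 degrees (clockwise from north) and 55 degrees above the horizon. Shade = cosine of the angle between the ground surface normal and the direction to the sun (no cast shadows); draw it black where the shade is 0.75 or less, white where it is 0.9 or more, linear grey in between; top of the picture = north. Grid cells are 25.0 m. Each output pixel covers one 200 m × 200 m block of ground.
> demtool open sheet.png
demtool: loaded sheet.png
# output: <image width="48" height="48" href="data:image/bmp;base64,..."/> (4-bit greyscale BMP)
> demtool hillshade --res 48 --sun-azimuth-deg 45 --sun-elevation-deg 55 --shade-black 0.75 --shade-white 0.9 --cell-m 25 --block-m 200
<image width="48" height="48" href="data:image/bmp;base64,Qk32BAAAAAAAAHYAAAAoAAAAMAAAADAAAAABAAQAAAAAAIAEAAATCwAAEwsAABAAAAAAAAAAAAAAABEREQAiIiIAMzMzAERERABVVVUAZmZmAHd3dwCIiIgAmZmZAKqqqgC7u7sAzMzMAN3d3QDu7u4A////AFVUVmZmVUQzV6upiZh2ZlVURFeIdkRFZmVVZlVVVEM0aaupmphmVVVERWeIZURFZlVmZlM0QzNGiru6qoZURVVEVXiHVENFZlVlVUISM0Z4qru6qXVEVVVVZoh2VERFZlVlVDECRomaqruqmGRFVmZmeIdlVERWZlVVRCEUeaqaqrqpl1VVZ3Z3iHZmVERWZlVUMyI2mZmaqqqZhlVWZ3d4h2ZmVERWZkQzM0VomIiZmZmIdlVEVmd3dmZmUzNWZzMzRomZiImYd4iHdlQiNFZndmZmVDRWd0NFebuoiJmHZnd2ZUIAE0VmZmZmVEVnZkRoq7uYd4iGZVZUQyAAI0RWZmVVVUVmZkV6vLqHZnd2ZVVCEQABNERVVVRFVVVWd1eszLqHZnd3ZlQxAAEkVVVVVUREVUNFd4nNzKl3ZmZmZVQyIjRnd3d3ZUNFZCI1Z7vMy6h2VURFVUREVmd3d3d3VDRWYyNWiLvLu6hkRDNFVURFZ3d3d2VVQzRmU0aKu6q7u5dDM0RVVERWZ3d3d2MjRFZ3VYq83aq825ZDRVVVVEVWZnd3d2MkeImXebzMzLvMyWVEVmZmVVVVZ3iId2Q1iqmYm8y7u7uqhURVZmd2ZmVVZ4iId2MkiZiZq8y7u3ZTIkVVZnd2ZmVWeIiHd1EUiImrvMy6qSEAAkVmZmZmVVVWiIiHdjAmh4rMu7uphxERNGZmZlVUREVniId3dSFIh5zbq6qXZkQ0VndmZUREREV4iHd3ZCNnec7bqqmHZlVVZ4d2ZURERFaIdmZmVDRnnO7KqqmHd2VVZ4d3dlVVRWiHZmZVQzVozuyqu6mHiGZVZ4iHd2VUVomGVWVUM0V63Lq7upiIiGZVZ4mHZmVEV5hkRVQyNFZ6uqq7qYiIiGVVZ4mGZlM0Z4UyMzETVneJqqupiHeIiFVFZ5l1VTIjNDEAERE2iZiJu7uYd3iId1VVZ4h1RDIQAAAAESR6upiKzLuYiIiIh1VWd4hlREIQABESJHm8upiKu7uYiIiIiGZmd4dlRUIAFFVVaLzLqpiJq7uYiIiHeGZnd3dlRUIBWIiIm93KqamZq7uYiJiHd2Znd3ZURDEUeqqqvMy6maqau8uYiZh3ZlZmZmZUMzNXmrqqu8zKmZqqq7upmZh2ZlVmZVVDNWd4mqqpq8zKiJqqqrupmYdlZlVVREQ0V4h2eaqYmqu5iJq7qru5h3ZlZlVURERWeHZFeqmIiZqpiJq7uqupdmZmZmVVVWZmZlM1mpiIiZmqmIq7uqqXZWZmZmVVZmZUMyE3qoiJmZq6mIm7upl2VWZ3d0RWZmUyMzNYmYiZmZq7mHmruYdURWd3d0Vnd2VVZ2Vnd3iZmZq6mHmrqGVEV3iHeFZ4iIiImHVmZmiZmZqqmImrl1RFaIiHiFZ4iIiZmGVnd3mpmau6mYmqhlRGeIiHiVVnd4iIh2V4iJqpmqu6mImpdURXiZh3iVVWd4iId3Z4iay6mqqpiIiYZUVomYdnmVVFZ4iHd3d3eKy6mqqph3iYZVV4mYdnmg=="/>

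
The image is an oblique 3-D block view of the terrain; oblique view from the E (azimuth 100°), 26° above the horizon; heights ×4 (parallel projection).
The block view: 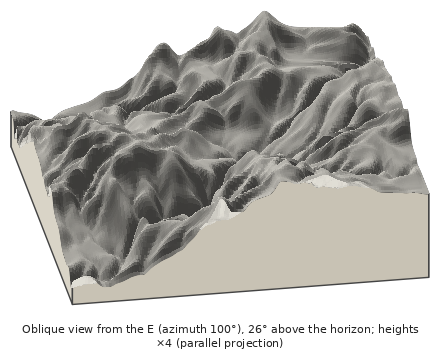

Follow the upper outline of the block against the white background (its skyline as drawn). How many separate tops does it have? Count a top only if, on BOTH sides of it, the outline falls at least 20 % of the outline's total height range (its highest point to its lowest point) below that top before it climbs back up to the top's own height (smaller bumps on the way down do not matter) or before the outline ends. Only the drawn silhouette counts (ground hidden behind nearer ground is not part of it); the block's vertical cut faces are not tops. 1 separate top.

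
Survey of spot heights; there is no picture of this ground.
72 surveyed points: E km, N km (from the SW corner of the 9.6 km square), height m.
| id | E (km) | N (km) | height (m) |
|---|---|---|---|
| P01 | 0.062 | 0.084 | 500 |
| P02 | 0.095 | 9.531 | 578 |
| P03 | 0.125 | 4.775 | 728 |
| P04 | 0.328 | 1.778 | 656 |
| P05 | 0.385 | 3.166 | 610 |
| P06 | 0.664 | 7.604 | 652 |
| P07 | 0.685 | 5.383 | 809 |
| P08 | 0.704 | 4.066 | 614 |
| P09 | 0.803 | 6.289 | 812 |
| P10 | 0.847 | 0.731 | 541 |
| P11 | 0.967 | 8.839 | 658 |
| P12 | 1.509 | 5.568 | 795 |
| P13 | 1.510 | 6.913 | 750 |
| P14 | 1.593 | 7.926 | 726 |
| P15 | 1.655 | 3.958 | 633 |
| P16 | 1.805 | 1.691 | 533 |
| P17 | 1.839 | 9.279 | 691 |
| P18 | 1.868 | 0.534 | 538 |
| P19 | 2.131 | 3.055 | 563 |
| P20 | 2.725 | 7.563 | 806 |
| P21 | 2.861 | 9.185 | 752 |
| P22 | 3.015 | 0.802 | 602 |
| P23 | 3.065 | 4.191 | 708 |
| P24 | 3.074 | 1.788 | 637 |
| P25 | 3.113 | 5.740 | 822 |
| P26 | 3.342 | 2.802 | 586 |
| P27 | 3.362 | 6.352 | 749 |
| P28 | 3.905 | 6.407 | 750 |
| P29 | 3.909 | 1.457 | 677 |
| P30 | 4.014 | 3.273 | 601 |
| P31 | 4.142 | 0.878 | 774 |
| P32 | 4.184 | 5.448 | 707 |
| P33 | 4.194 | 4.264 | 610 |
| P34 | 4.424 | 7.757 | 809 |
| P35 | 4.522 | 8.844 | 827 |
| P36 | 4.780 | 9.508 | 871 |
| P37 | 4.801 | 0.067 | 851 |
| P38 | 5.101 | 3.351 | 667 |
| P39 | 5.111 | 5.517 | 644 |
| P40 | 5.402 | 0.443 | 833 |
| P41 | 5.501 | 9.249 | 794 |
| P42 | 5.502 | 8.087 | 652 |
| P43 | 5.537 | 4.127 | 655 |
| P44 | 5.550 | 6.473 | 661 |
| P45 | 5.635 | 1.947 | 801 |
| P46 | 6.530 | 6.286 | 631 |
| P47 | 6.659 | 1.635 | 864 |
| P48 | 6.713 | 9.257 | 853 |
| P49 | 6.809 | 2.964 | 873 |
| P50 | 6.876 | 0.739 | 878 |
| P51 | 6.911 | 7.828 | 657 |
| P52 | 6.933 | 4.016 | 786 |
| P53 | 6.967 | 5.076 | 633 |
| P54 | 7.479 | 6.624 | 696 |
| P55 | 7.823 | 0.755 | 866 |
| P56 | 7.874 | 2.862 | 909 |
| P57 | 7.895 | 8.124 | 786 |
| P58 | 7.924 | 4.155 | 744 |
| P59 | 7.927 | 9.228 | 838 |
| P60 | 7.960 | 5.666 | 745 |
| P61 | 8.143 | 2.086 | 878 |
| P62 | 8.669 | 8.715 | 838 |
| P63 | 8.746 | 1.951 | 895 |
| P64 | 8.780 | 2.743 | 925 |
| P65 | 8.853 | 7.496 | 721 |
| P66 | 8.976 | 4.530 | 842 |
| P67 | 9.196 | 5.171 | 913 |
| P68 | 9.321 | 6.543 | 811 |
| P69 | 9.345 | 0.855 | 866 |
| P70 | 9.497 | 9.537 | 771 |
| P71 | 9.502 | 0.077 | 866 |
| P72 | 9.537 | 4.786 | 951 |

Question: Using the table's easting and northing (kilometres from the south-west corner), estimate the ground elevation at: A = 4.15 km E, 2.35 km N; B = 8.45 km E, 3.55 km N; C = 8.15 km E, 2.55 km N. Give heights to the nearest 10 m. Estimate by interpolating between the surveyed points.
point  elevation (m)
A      650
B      860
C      880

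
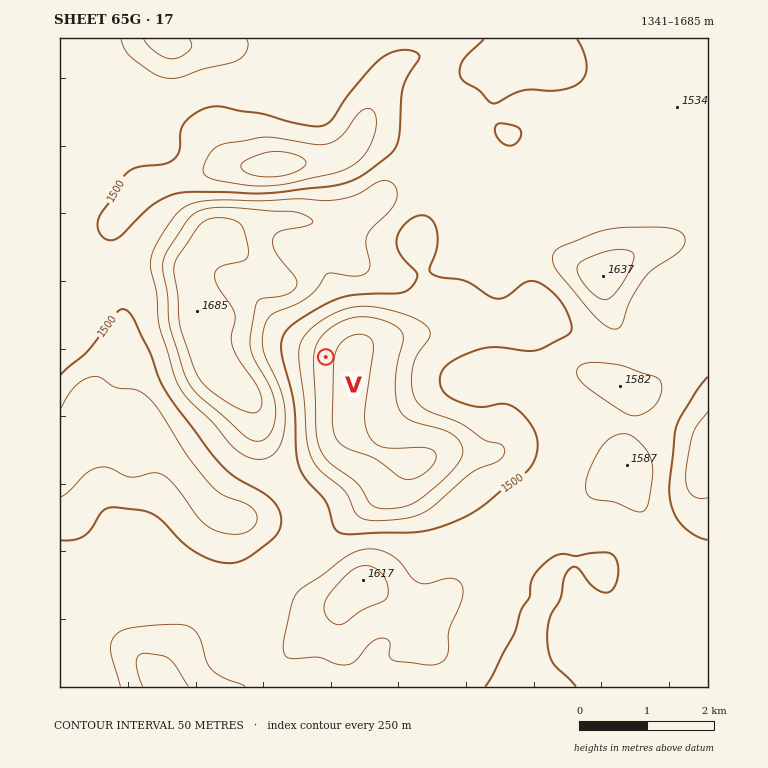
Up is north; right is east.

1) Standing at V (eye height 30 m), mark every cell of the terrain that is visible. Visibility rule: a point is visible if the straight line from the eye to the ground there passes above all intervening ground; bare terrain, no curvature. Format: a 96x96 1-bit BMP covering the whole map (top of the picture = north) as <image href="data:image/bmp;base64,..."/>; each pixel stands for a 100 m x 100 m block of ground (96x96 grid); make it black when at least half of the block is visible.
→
<image width="96" height="96" href="data:image/bmp;base64,Qk2+BAAAAAAAAD4AAAAoAAAAYAAAAGAAAAABAAEAAAAAAIAEAAATCwAAEwsAAAIAAAAAAAAA////AAAAAAAAAAAAAAAAAAAAAAAAAAAAAAAAAAAAAAAAAAAAAAAAAAAAAAAAAAAAAAAAAAAAAAAAAAAAAAAAAAAAAAAAAAAAAAAAAAAAAAAAAAAAAAAAAAAAAAAAAAAAAAAAAAAAAAAAAAAAAAAAAAAAAAAAAAAAAAAAAAAAAAAAAAAAAAAAAAAAAAAAAAAAAAAAAAAAAAAAAAAAAAAAAAAAAAAAAAAAAwAHgAAAAAAAAAAAA4AHwAAAAAAAAAAAAcAD4AAAAAAAAAAAAfAD4AAAAAAAAAAAAP/B4AAAAAAAAAAAAP/g4AAAAAAAAAAAAH/w4AAAAAAAAAAAAH/54AAAAAAAAAAAAH//8AAAAAAAAAAAAH//+AAAAAAAAAAAAD///gAAAAAAAAAAAD///4AAAAAAAAAAAD///+AAAAAAAAAAAD////AAAAAAAAAAAf////gYAAAAAAAAA/////gcAAAAAAAAD/////gIAAAAAAAAD/////wAAAAAAAAAH/////4AAAAAAAAAH//gf/wAAAAAAAAAH//AHwAAAAAAAAAAH/+AAAAAAAAAAAAAH/8AAAAAAAAAAAAAP/8AAAAAAAAAAAAAP/8AAAAAAAAAAAAAf/+AAAAAAAAAAAAA///gAAAAAAAAAAAB///4AAAAAAAAAAAB///8AAAAAAAAAAAD///+AAAAAAAAAAAD////AAAAAAAAAAAH////AAAAAAAAAAAH////AAAAAAAAAAAP////AAAAAAAAAAAP////AAAAAAAAAAAf////AAAAAAAAAAAf////gAAAAAAAAAAff///gAAAAAAAAAAef///gAAAAAAAAAAef///gAAAAAAAAAAef///gAAAAAAAAAAef///AAAAAAAAAAAP///+AAABgAAAAAAH///4AAAHgAAAAAAB///gAAAPgAAAAAAAf//AAAAfAAAAAAAAAH4AAAAfAAAAAAAAADgAAAA/AAAAAAAAAAAAAAB+AAAAAAAAAAAAAAB8AAAAAAAAAAAAAAAwAAAAAAAAAAAAAAAAAAAAAAAAAAAAAAAAAAAAAAAAAAAAAAAAAAAAAAAAAAAAAAAAAAAAAAAAAAAAAAAAAAAAAAAAAAAAAAAAAAAAAAAAAAAAAAAAAAAAAAAAAAAAAAAAAAAAAAAAAAAAAAAAAAAAAAAAAAAAAAAAAAAAAAAAAAAAAAAAAAAAAAAAAAAAAAAAAAAAAAAAAAAAAAAAAAAAAAAAAAAAAAAAAAAAAAAAAAAAAAAAAAAAAAAAAAAAAAAAAAAAAAAAAAAAAAAAAAAAAAAAAAAAAAAAAAAAAAAAAAAAAAAAAAAAAAAAAAAAAAAAAAAAAAAAAAAAAAAAAAAAAAAAAAAAAAAAAAAAAAAAAAAAAAAAAAAAAAAAAAAAAAAAAAAAAAAAAAAAAAAAAAAAAAAAAAAAAAAAAAAAAAAAAAAAAAAAAAAAAAAAAAAAAAAAAAAAAAAAAAAAAAAAAAAAAAAAAAAAAAAAAAAAAAAAAAAAAAAAAAAAAAAAAAAAAAAAAAA="/>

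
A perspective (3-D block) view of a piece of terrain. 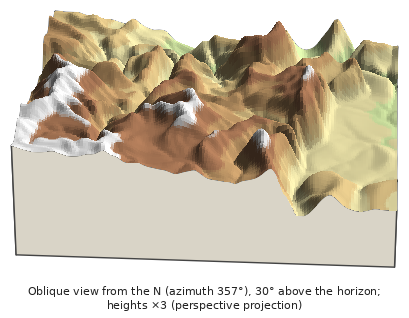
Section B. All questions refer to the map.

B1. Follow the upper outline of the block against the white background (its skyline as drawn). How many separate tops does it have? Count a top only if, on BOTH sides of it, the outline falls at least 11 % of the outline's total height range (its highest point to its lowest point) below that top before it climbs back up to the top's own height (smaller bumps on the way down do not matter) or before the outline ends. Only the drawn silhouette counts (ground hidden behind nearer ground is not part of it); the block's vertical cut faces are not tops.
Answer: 3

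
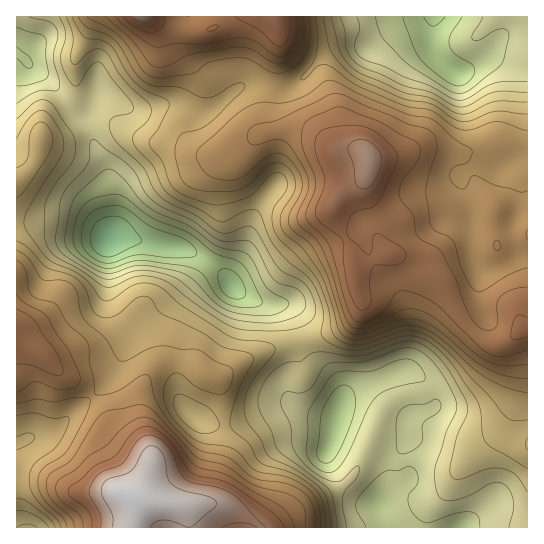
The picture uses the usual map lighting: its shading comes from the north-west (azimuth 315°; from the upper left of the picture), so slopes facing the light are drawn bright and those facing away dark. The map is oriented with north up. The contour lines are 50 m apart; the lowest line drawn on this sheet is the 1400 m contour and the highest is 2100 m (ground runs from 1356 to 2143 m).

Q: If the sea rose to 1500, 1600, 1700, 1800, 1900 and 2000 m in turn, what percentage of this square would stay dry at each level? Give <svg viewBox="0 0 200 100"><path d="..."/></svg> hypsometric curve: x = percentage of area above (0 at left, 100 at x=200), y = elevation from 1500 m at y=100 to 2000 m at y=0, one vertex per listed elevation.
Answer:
<svg viewBox="0 0 200 100"><path d="M190 100l-34-20-31-20-34-20-42-20-32-20"/></svg>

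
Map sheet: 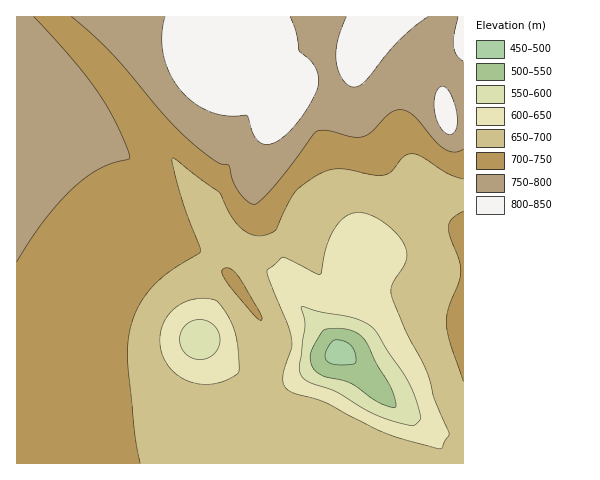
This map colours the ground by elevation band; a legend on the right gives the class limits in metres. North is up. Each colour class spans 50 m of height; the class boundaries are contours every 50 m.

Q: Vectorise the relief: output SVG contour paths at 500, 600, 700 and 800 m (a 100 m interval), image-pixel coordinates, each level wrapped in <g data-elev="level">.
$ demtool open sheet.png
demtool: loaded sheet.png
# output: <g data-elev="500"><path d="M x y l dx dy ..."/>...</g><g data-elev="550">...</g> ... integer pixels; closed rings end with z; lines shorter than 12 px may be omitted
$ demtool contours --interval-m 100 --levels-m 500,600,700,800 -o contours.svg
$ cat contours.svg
<g data-elev="500"><path d="M334 364l-6-2-3-4 1-5 3-8 4-4 3-1 12 3 7 8 1 7-1 5-8 2z"/></g><g data-elev="600"><path d="M409 425l-33-10-40-23-25-9-8-5-3-4-1-6 6-42-4-19 53 11 13 5 7 6 31 47 10 21 5 22-5 6z"/><path d="M200 360l-7-2-7-4-5-7-1-7 1-8 4-6 7-5 8-2 8 2 6 5 4 6 2 8-2 8-4 6-6 4z"/></g><g data-elev="700"><path d="M140 463l-5-30-7-69 0-21 3-18 9-21 13-18 16-14 30-18 2-3-21-57-8-30 0-5 1-1 45 34 12 22 7 10 11 9 10 3 9-2 9-4 11-25 10-15 18-14 14-6 14-1 31 6 10 0 8-4 12-15 8-2 11 3 25 17 15 5"/><path d="M260 320l2 0 0-1-1-5-22-36-9-9-3-1-4 1-1 4 6 11 24 29z"/><path d="M463 211l-11 7-3 7 0 10 10 24 2 13-2 11-11 25-2 14 4 19 13 40"/></g><g data-elev="800"><path d="M449 134l4 0 3-4 1-15-6-21-4-5-5-3-3 2-4 6 0 17 5 16 5 5z"/><path d="M165 17l-3 18 1 19 6 19 10 16 15 14 16 9 18 4 18-1 10 23 6 5 5 1 13-5 14-13 15-21 9-20 0-9-3-9-5-7-11-10-3-17-6-16"/><path d="M346 17l-8 24-2 20 3 10 4 9 5 5 6 2 4-1 6-4 34-41 15-14 15-10"/><path d="M458 17l-4 18 0 11 3 9 6 6"/></g>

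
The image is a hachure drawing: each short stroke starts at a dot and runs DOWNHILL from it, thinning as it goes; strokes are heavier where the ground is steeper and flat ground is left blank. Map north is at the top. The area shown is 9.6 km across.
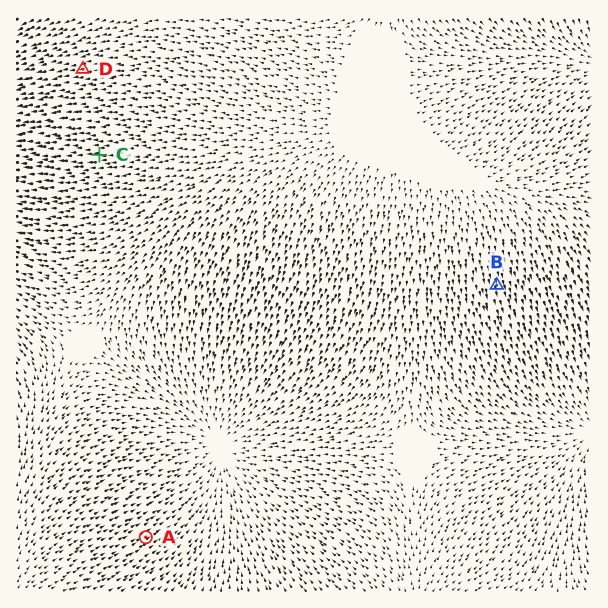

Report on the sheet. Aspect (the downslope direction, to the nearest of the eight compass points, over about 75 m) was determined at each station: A NE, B S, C W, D W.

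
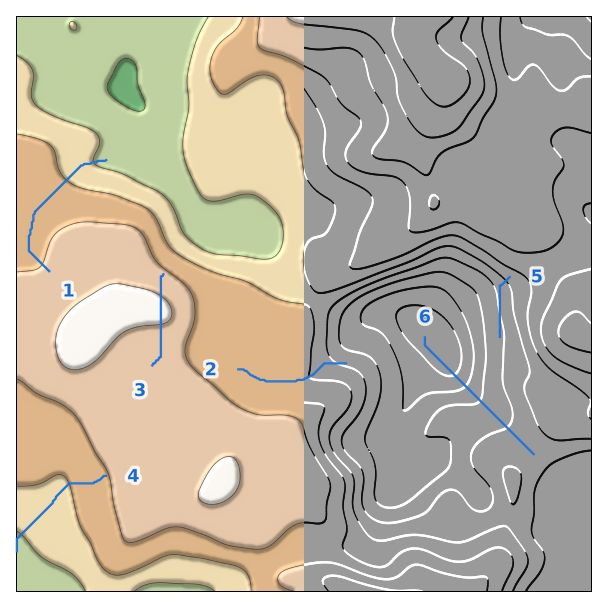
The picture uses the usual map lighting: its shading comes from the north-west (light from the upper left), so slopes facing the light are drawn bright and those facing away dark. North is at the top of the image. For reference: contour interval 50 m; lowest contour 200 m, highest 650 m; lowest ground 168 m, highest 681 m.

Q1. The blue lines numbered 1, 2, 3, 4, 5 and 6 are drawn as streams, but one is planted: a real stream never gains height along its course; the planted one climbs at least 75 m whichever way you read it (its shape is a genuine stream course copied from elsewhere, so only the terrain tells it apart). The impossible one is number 3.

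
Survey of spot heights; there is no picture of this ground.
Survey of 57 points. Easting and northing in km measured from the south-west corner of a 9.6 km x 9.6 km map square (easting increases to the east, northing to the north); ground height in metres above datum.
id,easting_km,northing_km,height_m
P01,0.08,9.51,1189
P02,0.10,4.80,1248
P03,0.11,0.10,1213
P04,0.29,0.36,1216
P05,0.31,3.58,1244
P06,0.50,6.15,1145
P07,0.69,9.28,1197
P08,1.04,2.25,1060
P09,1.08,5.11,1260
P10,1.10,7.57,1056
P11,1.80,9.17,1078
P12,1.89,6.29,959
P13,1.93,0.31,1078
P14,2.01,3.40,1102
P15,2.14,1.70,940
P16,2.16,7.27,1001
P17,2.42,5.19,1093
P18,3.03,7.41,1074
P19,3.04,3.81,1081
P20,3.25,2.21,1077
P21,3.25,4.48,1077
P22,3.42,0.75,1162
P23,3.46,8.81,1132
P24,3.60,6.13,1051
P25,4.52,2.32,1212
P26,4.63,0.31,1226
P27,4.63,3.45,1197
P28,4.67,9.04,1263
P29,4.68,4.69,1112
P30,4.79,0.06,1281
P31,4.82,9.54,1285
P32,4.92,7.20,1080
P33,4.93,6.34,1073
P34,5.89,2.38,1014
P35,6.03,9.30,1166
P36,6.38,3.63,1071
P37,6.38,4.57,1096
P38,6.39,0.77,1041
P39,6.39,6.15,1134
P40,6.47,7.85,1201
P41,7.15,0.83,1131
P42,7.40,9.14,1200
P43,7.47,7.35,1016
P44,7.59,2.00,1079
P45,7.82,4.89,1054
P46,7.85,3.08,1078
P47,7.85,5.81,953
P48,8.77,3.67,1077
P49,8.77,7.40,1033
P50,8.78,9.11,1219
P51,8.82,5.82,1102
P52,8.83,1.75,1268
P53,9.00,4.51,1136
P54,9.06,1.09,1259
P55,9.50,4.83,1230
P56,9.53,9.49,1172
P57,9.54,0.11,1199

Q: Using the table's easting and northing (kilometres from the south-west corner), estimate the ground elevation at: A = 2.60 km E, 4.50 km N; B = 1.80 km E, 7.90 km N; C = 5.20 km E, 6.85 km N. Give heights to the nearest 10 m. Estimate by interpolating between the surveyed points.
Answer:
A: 1090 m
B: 1010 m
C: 1080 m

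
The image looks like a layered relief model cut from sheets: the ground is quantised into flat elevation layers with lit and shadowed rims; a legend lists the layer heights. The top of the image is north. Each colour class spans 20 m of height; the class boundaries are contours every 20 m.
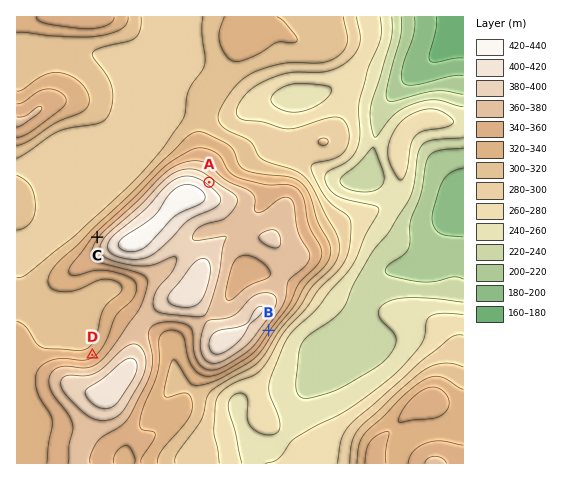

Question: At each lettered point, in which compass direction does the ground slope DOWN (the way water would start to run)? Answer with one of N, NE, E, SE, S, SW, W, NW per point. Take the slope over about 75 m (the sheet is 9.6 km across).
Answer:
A NE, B SE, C NW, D NW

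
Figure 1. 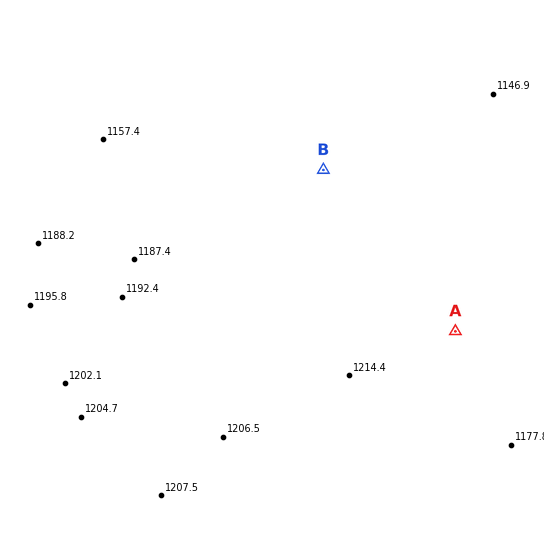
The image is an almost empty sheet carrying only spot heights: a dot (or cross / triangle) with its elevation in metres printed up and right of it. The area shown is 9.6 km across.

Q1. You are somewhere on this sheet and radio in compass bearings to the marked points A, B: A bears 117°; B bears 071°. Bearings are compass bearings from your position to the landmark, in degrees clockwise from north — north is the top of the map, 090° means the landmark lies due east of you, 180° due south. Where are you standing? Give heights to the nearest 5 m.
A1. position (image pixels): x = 213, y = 208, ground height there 1185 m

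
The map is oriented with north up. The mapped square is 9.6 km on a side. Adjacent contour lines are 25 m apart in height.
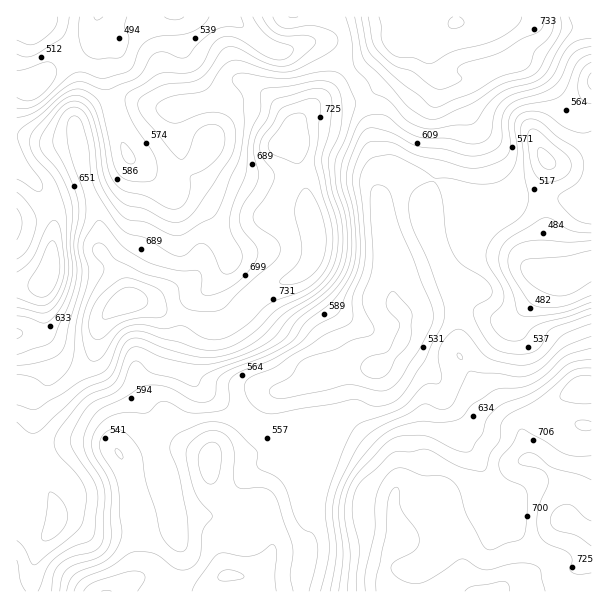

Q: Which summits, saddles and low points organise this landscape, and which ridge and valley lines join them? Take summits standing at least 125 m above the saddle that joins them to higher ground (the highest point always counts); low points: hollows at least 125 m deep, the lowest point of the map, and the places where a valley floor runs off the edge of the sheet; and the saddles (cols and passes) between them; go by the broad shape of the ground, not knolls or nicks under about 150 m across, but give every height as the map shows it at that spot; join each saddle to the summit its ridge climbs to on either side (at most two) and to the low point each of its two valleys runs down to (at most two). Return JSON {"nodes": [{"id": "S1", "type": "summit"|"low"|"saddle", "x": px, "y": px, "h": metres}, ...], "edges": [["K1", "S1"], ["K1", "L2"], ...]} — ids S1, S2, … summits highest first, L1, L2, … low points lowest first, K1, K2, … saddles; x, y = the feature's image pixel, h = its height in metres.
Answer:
{"nodes": [
{"id": "S1", "type": "summit", "x": 128, "y": 302, "h": 798},
{"id": "S2", "type": "summit", "x": 456, "y": 23, "h": 776},
{"id": "S3", "type": "summit", "x": 566, "y": 519, "h": 757},
{"id": "L1", "type": "low", "x": 552, "y": 275, "h": 434},
{"id": "L2", "type": "low", "x": 98, "y": 17, "h": 473},
{"id": "K1", "type": "saddle", "x": 348, "y": 72, "h": 645},
{"id": "K2", "type": "saddle", "x": 266, "y": 428, "h": 561}],
"edges": [["K1", "S1"], ["K1", "S2"], ["K1", "L1"], ["K1", "L2"], ["K2", "S1"], ["K2", "S3"], ["K2", "L1"]]}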